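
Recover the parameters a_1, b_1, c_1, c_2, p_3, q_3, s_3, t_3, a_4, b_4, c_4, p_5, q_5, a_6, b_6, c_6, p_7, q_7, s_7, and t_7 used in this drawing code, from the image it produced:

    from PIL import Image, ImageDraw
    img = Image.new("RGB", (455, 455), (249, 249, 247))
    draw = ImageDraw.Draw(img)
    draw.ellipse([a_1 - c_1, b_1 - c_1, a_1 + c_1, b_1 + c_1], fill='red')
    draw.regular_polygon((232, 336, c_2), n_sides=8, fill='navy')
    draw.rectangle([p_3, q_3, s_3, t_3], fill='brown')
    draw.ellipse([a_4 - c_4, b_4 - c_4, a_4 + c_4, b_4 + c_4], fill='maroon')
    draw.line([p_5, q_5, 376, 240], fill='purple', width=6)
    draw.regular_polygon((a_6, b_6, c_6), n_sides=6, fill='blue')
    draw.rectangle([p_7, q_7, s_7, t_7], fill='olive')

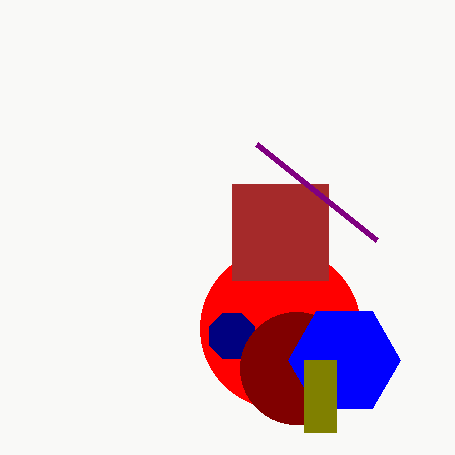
a_1 = 280; b_1 = 328; c_1 = 80; c_2 = 24; p_3 = 232; q_3 = 184; s_3 = 328; t_3 = 280; a_4 = 296; b_4 = 368; c_4 = 56; p_5 = 256; q_5 = 144; a_6 = 344; b_6 = 360; c_6 = 56; p_7 = 304; q_7 = 360; s_7 = 336; t_7 = 432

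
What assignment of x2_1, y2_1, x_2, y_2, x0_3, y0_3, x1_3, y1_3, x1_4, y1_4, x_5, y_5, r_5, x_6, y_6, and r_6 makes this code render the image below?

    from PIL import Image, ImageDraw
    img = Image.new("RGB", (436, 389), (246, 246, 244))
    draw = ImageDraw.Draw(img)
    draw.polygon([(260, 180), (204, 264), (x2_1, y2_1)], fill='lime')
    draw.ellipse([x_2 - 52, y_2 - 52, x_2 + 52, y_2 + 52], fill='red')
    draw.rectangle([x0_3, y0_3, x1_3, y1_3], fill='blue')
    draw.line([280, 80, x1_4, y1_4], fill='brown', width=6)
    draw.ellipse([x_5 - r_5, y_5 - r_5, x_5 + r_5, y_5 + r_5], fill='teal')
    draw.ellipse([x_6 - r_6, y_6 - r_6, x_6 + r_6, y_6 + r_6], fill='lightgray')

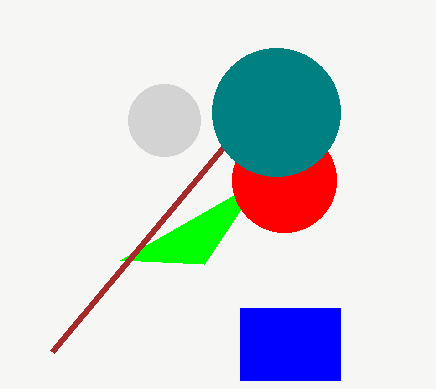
x2_1 = 120; y2_1 = 260; x_2 = 284; y_2 = 180; x0_3 = 240; y0_3 = 308; x1_3 = 340; y1_3 = 380; x1_4 = 52; y1_4 = 352; x_5 = 276; y_5 = 112; r_5 = 64; x_6 = 164; y_6 = 120; r_6 = 36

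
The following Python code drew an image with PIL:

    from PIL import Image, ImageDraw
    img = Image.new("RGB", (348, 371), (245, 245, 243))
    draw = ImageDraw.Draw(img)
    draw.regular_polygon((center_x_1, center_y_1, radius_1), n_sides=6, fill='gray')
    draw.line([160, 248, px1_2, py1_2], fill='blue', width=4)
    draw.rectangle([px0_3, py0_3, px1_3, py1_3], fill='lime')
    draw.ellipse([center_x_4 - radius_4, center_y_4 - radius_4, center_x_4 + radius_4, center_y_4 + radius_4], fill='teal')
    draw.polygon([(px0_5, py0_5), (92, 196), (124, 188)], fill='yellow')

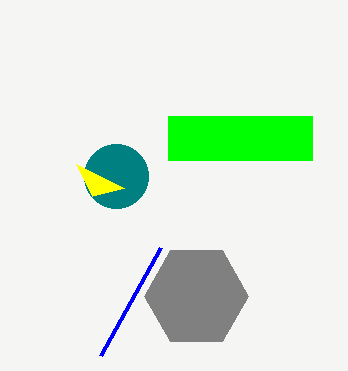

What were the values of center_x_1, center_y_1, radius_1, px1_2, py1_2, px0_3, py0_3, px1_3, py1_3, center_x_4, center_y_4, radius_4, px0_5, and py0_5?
center_x_1 = 196, center_y_1 = 296, radius_1 = 52, px1_2 = 100, py1_2 = 356, px0_3 = 168, py0_3 = 116, px1_3 = 312, py1_3 = 160, center_x_4 = 116, center_y_4 = 176, radius_4 = 32, px0_5 = 76, py0_5 = 164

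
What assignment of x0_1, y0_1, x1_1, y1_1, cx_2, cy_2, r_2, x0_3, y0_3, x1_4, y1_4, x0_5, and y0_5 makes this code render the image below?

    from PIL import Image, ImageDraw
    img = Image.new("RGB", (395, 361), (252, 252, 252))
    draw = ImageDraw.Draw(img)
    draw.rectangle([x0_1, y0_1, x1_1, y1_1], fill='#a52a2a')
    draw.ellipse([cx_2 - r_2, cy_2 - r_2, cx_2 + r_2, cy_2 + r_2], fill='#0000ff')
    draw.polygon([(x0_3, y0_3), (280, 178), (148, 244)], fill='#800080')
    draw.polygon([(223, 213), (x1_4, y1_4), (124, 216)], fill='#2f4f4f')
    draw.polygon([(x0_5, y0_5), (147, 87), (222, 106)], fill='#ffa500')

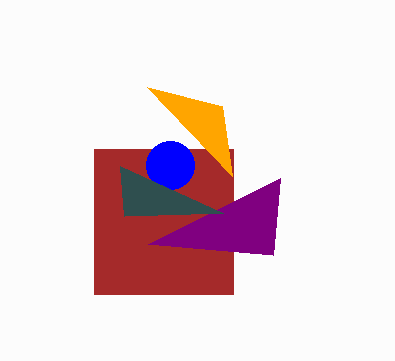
x0_1 = 94
y0_1 = 149
x1_1 = 233
y1_1 = 294
cx_2 = 170
cy_2 = 165
r_2 = 24
x0_3 = 273
y0_3 = 255
x1_4 = 120
y1_4 = 166
x0_5 = 232
y0_5 = 176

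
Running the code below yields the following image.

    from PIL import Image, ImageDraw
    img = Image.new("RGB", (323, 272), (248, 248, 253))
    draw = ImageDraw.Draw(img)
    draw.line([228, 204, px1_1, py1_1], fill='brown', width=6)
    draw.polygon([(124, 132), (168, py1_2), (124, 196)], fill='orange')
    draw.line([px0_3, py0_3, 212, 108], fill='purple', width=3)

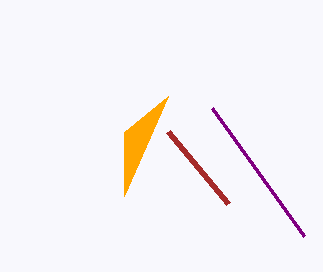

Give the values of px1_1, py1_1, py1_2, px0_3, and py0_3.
px1_1 = 168; py1_1 = 132; py1_2 = 96; px0_3 = 304; py0_3 = 236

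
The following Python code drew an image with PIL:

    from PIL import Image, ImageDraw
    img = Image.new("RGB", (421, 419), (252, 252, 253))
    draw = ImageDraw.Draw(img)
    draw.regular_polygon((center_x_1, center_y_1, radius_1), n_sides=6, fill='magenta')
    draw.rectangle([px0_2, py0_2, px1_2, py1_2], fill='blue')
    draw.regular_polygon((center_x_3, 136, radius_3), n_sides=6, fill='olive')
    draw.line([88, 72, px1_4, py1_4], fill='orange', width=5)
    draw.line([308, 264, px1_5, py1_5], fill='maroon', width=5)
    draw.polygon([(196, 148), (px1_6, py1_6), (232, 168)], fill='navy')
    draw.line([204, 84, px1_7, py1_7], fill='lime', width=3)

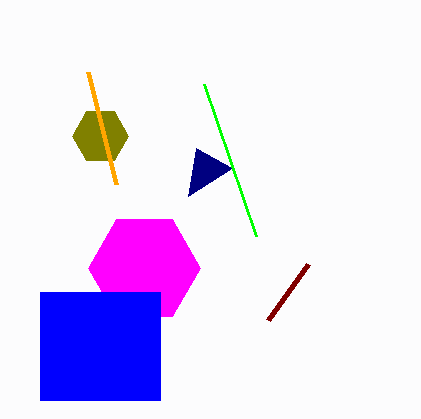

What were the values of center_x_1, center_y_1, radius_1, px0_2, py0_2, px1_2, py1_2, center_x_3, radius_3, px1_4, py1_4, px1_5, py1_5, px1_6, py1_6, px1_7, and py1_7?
center_x_1 = 144, center_y_1 = 268, radius_1 = 56, px0_2 = 40, py0_2 = 292, px1_2 = 160, py1_2 = 400, center_x_3 = 100, radius_3 = 28, px1_4 = 116, py1_4 = 184, px1_5 = 268, py1_5 = 320, px1_6 = 188, py1_6 = 196, px1_7 = 256, py1_7 = 236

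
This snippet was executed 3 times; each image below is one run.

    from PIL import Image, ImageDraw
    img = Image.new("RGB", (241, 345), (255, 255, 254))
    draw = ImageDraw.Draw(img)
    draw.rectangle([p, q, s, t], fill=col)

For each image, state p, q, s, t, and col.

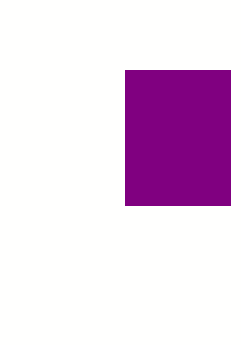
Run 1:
p = 125
q = 70
s = 230
t = 205
col = 'purple'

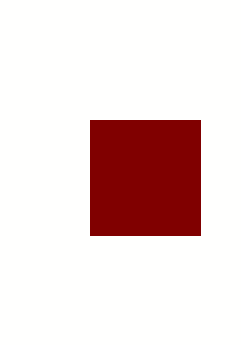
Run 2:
p = 90; q = 120; s = 200; t = 235; col = 'maroon'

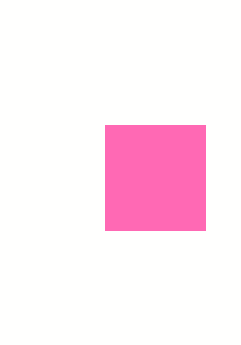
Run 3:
p = 105, q = 125, s = 205, t = 230, col = 'hotpink'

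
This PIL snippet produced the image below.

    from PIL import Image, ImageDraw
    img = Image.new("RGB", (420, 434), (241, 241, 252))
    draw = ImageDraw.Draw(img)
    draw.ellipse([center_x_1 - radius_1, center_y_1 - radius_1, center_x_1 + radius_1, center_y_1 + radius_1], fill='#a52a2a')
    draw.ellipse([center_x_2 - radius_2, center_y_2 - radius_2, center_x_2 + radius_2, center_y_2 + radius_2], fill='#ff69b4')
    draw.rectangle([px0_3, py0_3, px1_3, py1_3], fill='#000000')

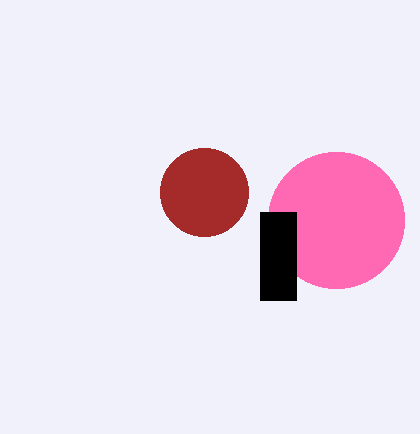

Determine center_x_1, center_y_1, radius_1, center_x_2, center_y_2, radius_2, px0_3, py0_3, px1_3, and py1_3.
center_x_1 = 204, center_y_1 = 192, radius_1 = 44, center_x_2 = 336, center_y_2 = 220, radius_2 = 68, px0_3 = 260, py0_3 = 212, px1_3 = 296, py1_3 = 300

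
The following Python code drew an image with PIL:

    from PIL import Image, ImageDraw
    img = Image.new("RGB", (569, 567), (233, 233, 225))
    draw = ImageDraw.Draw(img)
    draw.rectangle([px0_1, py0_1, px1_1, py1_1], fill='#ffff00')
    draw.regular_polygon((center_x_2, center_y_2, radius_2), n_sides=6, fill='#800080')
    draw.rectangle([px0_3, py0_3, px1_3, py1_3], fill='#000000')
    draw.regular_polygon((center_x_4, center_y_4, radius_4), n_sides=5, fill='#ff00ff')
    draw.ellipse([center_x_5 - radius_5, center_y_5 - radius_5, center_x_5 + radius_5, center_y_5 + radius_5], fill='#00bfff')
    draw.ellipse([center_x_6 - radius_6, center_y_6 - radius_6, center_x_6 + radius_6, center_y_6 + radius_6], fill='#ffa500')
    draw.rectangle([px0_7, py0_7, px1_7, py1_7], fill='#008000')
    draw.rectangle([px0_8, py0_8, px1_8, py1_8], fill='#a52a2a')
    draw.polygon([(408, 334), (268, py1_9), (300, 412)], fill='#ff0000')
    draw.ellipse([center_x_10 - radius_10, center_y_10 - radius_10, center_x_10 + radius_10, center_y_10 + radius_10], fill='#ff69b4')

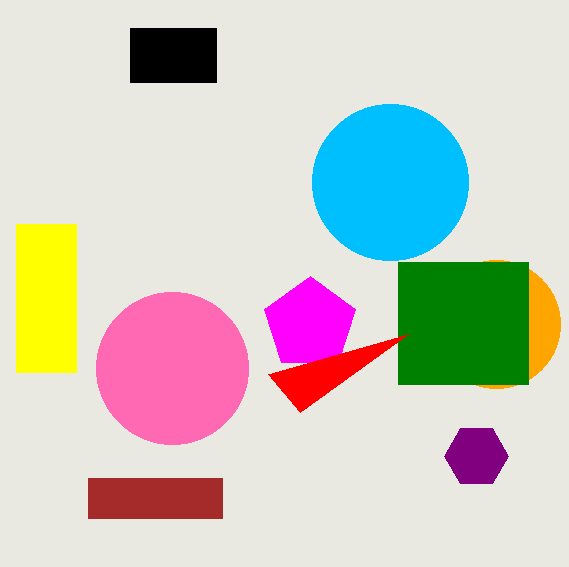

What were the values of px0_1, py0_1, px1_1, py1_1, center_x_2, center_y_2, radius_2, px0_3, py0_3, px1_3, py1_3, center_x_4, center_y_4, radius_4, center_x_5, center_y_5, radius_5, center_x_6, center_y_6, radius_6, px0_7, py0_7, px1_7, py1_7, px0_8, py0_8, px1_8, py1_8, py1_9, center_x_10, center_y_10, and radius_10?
px0_1 = 16, py0_1 = 224, px1_1 = 76, py1_1 = 372, center_x_2 = 476, center_y_2 = 456, radius_2 = 32, px0_3 = 130, py0_3 = 28, px1_3 = 216, py1_3 = 82, center_x_4 = 310, center_y_4 = 324, radius_4 = 48, center_x_5 = 390, center_y_5 = 182, radius_5 = 78, center_x_6 = 496, center_y_6 = 324, radius_6 = 64, px0_7 = 398, py0_7 = 262, px1_7 = 528, py1_7 = 384, px0_8 = 88, py0_8 = 478, px1_8 = 222, py1_8 = 518, py1_9 = 374, center_x_10 = 172, center_y_10 = 368, radius_10 = 76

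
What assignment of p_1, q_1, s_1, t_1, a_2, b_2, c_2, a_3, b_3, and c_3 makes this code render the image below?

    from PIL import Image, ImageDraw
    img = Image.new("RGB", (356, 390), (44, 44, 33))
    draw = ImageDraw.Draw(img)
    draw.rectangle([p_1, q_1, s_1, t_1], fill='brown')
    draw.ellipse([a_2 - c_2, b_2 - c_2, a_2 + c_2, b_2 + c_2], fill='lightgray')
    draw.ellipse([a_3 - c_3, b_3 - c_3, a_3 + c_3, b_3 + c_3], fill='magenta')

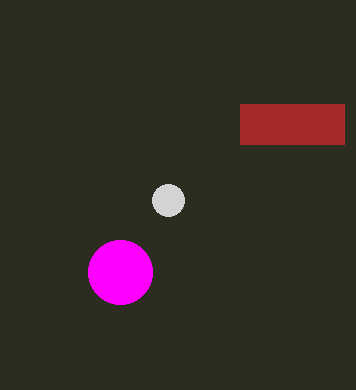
p_1 = 240, q_1 = 104, s_1 = 344, t_1 = 144, a_2 = 168, b_2 = 200, c_2 = 16, a_3 = 120, b_3 = 272, c_3 = 32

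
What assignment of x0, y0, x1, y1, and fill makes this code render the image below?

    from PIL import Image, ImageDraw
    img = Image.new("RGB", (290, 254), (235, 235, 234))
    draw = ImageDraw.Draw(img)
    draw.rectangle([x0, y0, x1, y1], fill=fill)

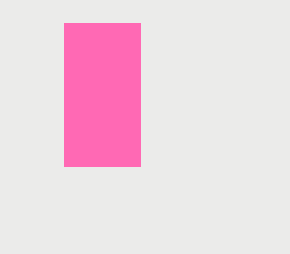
x0 = 64, y0 = 23, x1 = 140, y1 = 166, fill = 'hotpink'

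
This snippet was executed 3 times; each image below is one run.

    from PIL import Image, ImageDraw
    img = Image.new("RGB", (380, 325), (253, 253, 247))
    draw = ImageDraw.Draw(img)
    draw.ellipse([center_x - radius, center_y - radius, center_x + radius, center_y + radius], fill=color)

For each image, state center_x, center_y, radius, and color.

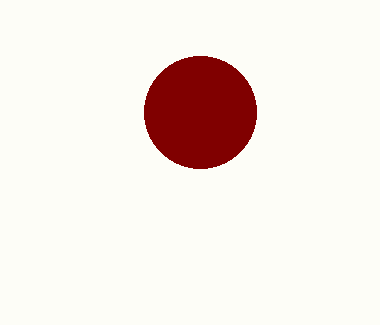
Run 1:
center_x = 200, center_y = 112, radius = 56, color = 'maroon'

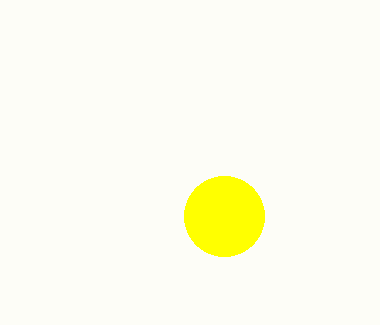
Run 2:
center_x = 224, center_y = 216, radius = 40, color = 'yellow'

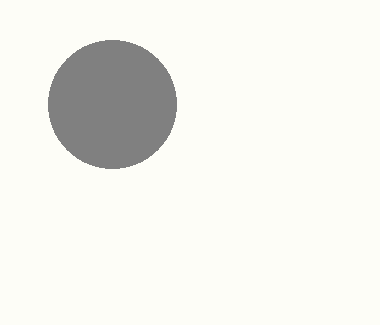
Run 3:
center_x = 112, center_y = 104, radius = 64, color = 'gray'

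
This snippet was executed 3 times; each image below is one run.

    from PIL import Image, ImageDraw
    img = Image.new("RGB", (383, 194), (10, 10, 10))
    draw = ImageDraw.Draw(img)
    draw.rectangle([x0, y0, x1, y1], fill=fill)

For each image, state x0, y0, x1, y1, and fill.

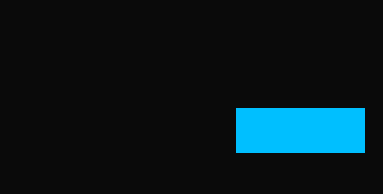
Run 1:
x0 = 236
y0 = 108
x1 = 364
y1 = 152
fill = 'deepskyblue'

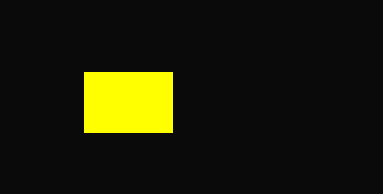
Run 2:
x0 = 84; y0 = 72; x1 = 172; y1 = 132; fill = 'yellow'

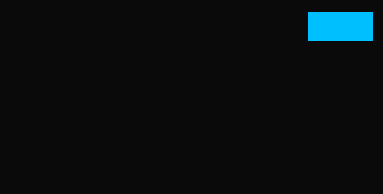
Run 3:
x0 = 308, y0 = 12, x1 = 372, y1 = 40, fill = 'deepskyblue'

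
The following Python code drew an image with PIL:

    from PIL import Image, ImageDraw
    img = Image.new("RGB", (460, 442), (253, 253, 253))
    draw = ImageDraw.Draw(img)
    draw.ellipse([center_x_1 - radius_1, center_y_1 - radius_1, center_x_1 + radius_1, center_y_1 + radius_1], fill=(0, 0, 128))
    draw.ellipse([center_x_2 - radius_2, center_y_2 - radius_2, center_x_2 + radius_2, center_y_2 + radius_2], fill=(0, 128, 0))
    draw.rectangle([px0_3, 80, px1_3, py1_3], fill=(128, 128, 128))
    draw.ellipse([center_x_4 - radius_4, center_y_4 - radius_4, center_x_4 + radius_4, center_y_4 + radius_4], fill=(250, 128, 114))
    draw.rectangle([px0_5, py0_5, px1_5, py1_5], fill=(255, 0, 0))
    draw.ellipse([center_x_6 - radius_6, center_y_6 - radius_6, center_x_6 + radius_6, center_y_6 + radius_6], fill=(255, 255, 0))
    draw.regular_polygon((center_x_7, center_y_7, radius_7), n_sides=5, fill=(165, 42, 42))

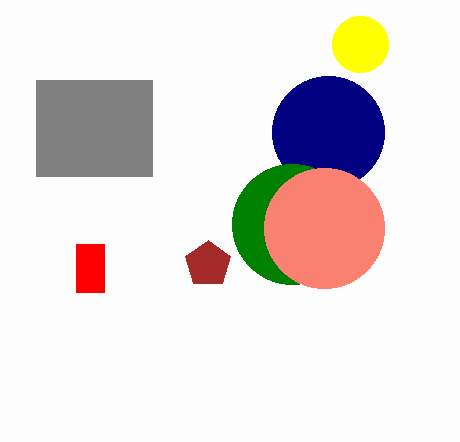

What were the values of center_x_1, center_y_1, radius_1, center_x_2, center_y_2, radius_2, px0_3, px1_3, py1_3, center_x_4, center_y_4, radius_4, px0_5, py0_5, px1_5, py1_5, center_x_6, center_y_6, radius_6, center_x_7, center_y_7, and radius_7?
center_x_1 = 328, center_y_1 = 132, radius_1 = 56, center_x_2 = 292, center_y_2 = 224, radius_2 = 60, px0_3 = 36, px1_3 = 152, py1_3 = 176, center_x_4 = 324, center_y_4 = 228, radius_4 = 60, px0_5 = 76, py0_5 = 244, px1_5 = 104, py1_5 = 292, center_x_6 = 360, center_y_6 = 44, radius_6 = 28, center_x_7 = 208, center_y_7 = 264, radius_7 = 24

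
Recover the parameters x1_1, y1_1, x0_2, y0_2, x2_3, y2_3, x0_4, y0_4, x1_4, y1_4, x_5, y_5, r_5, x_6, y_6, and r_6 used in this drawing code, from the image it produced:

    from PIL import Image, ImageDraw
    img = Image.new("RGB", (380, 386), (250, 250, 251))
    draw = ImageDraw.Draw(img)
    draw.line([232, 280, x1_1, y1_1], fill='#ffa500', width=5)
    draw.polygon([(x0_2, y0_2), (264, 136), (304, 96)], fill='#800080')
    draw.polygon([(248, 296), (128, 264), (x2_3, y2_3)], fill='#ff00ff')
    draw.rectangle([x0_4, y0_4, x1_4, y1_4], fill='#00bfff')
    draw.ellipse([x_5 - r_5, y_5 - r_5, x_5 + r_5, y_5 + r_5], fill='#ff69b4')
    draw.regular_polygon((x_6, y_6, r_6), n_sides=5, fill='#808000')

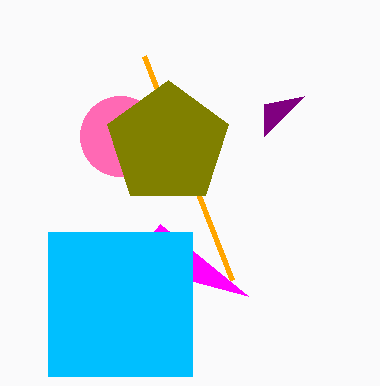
x1_1 = 144; y1_1 = 56; x0_2 = 264; y0_2 = 104; x2_3 = 160; y2_3 = 224; x0_4 = 48; y0_4 = 232; x1_4 = 192; y1_4 = 376; x_5 = 120; y_5 = 136; r_5 = 40; x_6 = 168; y_6 = 144; r_6 = 64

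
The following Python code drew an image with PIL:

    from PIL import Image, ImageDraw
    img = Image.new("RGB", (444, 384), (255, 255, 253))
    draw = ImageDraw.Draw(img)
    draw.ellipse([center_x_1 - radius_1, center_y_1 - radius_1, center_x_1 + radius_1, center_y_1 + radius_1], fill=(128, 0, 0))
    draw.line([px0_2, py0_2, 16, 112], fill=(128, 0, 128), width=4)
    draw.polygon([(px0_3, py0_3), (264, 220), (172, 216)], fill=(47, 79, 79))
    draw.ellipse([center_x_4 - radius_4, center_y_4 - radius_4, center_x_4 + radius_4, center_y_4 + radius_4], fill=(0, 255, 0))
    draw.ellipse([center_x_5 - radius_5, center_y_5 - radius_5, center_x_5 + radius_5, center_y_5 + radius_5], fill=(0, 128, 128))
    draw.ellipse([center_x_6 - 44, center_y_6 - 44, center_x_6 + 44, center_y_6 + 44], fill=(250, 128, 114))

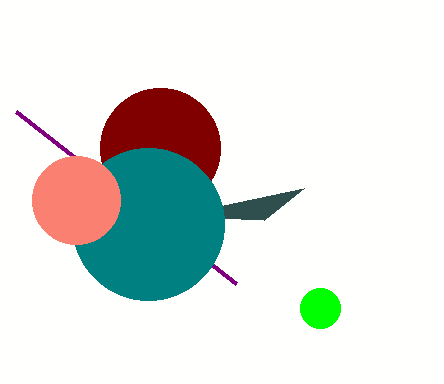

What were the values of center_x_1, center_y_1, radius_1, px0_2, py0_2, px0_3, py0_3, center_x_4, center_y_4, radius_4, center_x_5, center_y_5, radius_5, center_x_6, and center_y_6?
center_x_1 = 160; center_y_1 = 148; radius_1 = 60; px0_2 = 236; py0_2 = 284; px0_3 = 304; py0_3 = 188; center_x_4 = 320; center_y_4 = 308; radius_4 = 20; center_x_5 = 148; center_y_5 = 224; radius_5 = 76; center_x_6 = 76; center_y_6 = 200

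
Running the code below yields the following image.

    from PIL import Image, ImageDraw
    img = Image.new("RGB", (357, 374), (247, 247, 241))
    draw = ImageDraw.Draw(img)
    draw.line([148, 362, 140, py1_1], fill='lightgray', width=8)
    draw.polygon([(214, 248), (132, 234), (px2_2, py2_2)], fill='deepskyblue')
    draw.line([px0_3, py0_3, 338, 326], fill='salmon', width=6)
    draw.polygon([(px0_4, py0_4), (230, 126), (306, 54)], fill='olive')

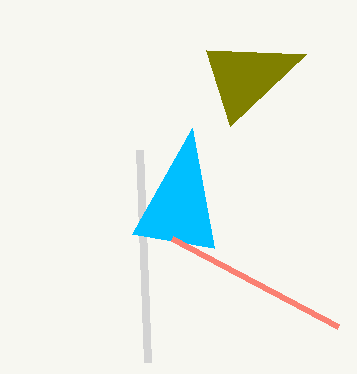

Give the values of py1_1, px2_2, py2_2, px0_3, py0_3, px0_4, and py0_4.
py1_1 = 150
px2_2 = 192
py2_2 = 128
px0_3 = 172
py0_3 = 238
px0_4 = 206
py0_4 = 50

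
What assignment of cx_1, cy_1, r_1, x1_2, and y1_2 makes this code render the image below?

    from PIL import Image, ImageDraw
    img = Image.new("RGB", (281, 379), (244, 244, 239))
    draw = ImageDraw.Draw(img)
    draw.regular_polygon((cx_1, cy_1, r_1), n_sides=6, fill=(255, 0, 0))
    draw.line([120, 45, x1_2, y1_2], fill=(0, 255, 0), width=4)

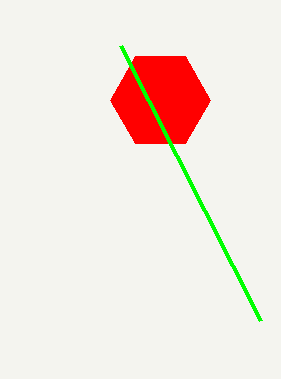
cx_1 = 160
cy_1 = 100
r_1 = 50
x1_2 = 260
y1_2 = 320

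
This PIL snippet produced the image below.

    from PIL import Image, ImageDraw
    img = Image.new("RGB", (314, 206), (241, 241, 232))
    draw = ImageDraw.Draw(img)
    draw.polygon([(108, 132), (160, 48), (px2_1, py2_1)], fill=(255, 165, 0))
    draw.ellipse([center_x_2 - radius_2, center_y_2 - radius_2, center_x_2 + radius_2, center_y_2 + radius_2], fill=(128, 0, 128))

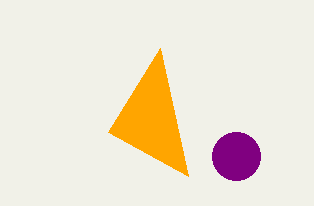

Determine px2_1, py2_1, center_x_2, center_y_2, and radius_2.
px2_1 = 188, py2_1 = 176, center_x_2 = 236, center_y_2 = 156, radius_2 = 24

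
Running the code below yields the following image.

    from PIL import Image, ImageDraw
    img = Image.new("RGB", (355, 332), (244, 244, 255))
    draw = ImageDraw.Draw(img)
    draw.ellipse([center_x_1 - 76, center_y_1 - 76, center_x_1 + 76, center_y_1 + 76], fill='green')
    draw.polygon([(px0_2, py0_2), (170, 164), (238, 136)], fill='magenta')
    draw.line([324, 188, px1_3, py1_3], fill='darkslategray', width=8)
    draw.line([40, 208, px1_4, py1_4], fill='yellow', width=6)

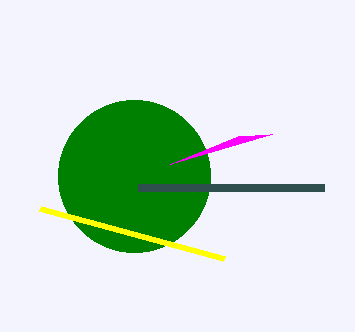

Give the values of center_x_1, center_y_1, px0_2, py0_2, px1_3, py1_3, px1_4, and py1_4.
center_x_1 = 134
center_y_1 = 176
px0_2 = 272
py0_2 = 134
px1_3 = 138
py1_3 = 188
px1_4 = 224
py1_4 = 258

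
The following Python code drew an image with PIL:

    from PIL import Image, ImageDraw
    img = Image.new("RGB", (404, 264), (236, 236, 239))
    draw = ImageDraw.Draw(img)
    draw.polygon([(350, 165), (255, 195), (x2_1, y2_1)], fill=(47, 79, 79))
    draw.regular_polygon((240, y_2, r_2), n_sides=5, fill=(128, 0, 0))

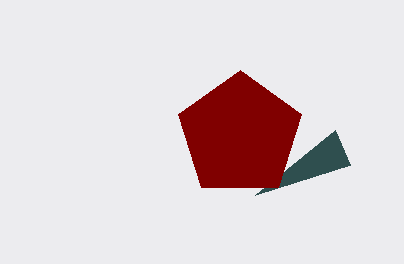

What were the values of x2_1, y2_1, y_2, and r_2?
x2_1 = 335; y2_1 = 130; y_2 = 135; r_2 = 65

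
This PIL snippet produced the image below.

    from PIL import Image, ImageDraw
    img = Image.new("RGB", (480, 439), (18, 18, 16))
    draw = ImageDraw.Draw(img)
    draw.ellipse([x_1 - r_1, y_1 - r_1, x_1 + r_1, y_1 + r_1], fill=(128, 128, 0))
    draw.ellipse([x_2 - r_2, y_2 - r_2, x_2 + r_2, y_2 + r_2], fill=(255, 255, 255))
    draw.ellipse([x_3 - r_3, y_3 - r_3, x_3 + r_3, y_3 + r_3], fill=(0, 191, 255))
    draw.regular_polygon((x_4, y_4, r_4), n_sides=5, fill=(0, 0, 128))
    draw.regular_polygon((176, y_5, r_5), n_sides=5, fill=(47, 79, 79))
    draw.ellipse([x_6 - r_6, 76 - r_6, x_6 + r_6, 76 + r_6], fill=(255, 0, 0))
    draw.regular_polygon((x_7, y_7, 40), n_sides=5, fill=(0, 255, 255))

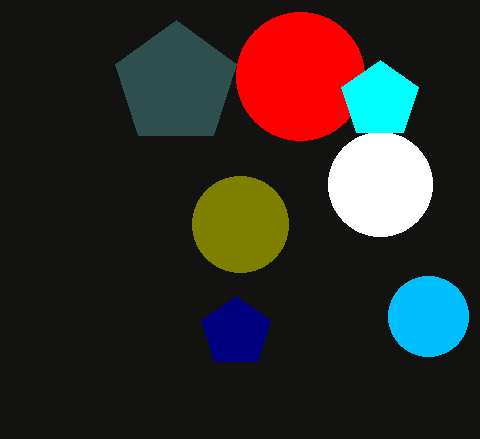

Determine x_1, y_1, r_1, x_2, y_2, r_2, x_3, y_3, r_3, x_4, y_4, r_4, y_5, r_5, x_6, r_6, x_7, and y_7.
x_1 = 240
y_1 = 224
r_1 = 48
x_2 = 380
y_2 = 184
r_2 = 52
x_3 = 428
y_3 = 316
r_3 = 40
x_4 = 236
y_4 = 332
r_4 = 36
y_5 = 84
r_5 = 64
x_6 = 300
r_6 = 64
x_7 = 380
y_7 = 100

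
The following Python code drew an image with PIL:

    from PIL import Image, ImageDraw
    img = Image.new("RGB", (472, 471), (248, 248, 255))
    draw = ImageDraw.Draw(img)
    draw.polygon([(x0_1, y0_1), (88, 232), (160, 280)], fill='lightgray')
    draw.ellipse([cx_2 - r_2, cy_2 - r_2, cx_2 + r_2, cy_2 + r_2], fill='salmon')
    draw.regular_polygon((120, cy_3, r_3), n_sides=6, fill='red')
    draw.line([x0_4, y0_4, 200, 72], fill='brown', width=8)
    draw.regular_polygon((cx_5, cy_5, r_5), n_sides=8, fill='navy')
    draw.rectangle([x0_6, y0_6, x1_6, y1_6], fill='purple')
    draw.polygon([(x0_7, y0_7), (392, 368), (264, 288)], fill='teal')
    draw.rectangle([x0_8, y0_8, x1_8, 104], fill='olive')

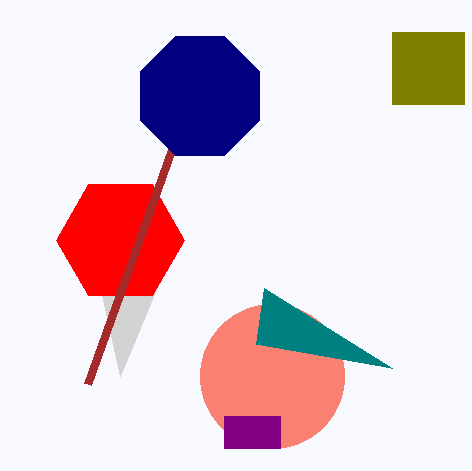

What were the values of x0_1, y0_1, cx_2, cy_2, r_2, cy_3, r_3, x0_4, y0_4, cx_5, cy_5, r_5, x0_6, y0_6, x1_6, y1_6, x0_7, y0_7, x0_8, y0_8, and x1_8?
x0_1 = 120
y0_1 = 376
cx_2 = 272
cy_2 = 376
r_2 = 72
cy_3 = 240
r_3 = 64
x0_4 = 88
y0_4 = 384
cx_5 = 200
cy_5 = 96
r_5 = 64
x0_6 = 224
y0_6 = 416
x1_6 = 280
y1_6 = 448
x0_7 = 256
y0_7 = 344
x0_8 = 392
y0_8 = 32
x1_8 = 464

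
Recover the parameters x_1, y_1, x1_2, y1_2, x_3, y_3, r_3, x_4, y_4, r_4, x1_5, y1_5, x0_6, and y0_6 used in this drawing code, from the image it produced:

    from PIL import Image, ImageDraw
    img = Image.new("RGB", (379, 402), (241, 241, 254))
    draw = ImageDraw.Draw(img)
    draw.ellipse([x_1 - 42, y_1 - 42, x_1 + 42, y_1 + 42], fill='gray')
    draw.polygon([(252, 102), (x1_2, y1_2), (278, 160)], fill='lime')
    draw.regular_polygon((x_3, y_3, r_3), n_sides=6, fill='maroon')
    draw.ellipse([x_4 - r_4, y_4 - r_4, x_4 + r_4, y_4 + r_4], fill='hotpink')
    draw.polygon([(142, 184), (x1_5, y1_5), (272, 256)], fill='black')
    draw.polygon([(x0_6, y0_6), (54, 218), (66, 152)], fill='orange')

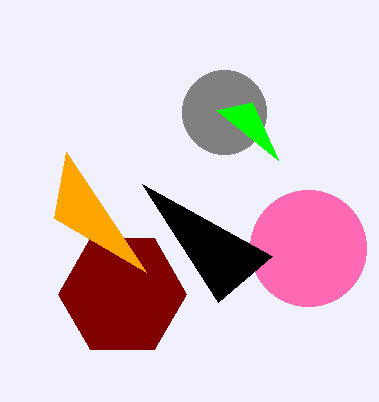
x_1 = 224, y_1 = 112, x1_2 = 216, y1_2 = 110, x_3 = 122, y_3 = 294, r_3 = 64, x_4 = 308, y_4 = 248, r_4 = 58, x1_5 = 218, y1_5 = 302, x0_6 = 146, y0_6 = 272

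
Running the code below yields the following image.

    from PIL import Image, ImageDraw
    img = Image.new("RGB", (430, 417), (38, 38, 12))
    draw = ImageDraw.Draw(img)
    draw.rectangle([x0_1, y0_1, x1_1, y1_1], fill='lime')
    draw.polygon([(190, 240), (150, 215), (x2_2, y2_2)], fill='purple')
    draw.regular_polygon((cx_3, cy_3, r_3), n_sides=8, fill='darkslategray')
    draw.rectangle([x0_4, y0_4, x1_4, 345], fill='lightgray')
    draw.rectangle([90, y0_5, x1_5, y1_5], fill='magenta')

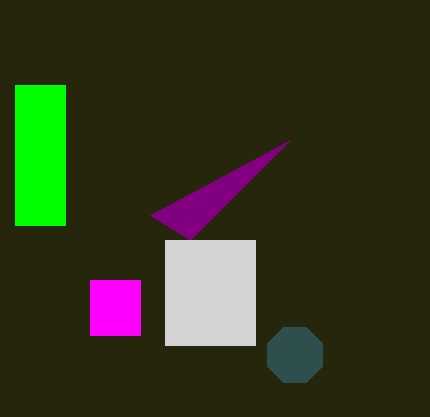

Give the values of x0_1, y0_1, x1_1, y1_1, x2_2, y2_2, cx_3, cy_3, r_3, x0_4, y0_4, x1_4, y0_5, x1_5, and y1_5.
x0_1 = 15
y0_1 = 85
x1_1 = 65
y1_1 = 225
x2_2 = 290
y2_2 = 140
cx_3 = 295
cy_3 = 355
r_3 = 30
x0_4 = 165
y0_4 = 240
x1_4 = 255
y0_5 = 280
x1_5 = 140
y1_5 = 335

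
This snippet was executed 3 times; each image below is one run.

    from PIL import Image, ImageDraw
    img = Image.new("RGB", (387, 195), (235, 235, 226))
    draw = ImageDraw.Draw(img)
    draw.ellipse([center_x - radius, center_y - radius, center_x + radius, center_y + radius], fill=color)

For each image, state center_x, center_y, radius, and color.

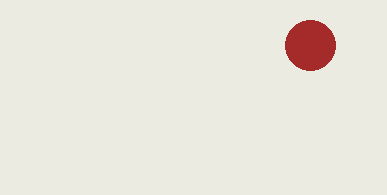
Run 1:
center_x = 310
center_y = 45
radius = 25
color = 'brown'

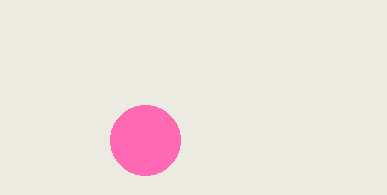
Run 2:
center_x = 145
center_y = 140
radius = 35
color = 'hotpink'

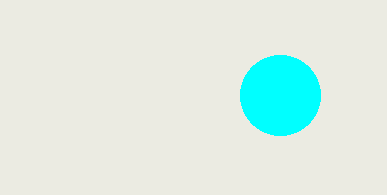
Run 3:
center_x = 280
center_y = 95
radius = 40
color = 'cyan'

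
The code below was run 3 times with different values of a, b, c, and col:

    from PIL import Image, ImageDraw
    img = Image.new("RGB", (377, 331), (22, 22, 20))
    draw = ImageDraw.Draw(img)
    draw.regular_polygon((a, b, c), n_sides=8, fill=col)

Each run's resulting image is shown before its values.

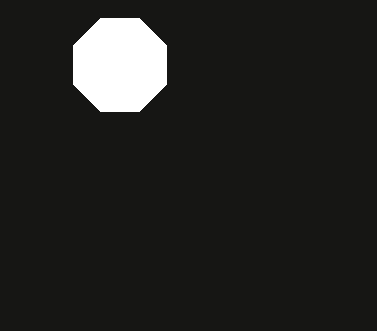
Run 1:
a = 120
b = 65
c = 50
col = 'white'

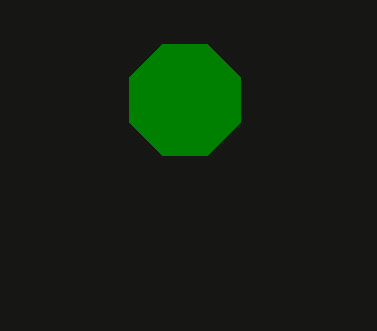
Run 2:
a = 185; b = 100; c = 60; col = 'green'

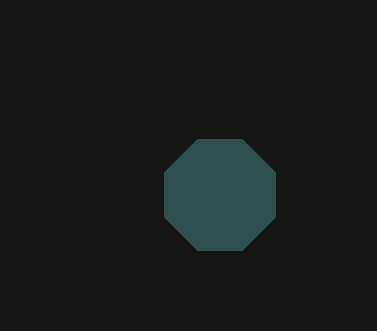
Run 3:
a = 220, b = 195, c = 60, col = 'darkslategray'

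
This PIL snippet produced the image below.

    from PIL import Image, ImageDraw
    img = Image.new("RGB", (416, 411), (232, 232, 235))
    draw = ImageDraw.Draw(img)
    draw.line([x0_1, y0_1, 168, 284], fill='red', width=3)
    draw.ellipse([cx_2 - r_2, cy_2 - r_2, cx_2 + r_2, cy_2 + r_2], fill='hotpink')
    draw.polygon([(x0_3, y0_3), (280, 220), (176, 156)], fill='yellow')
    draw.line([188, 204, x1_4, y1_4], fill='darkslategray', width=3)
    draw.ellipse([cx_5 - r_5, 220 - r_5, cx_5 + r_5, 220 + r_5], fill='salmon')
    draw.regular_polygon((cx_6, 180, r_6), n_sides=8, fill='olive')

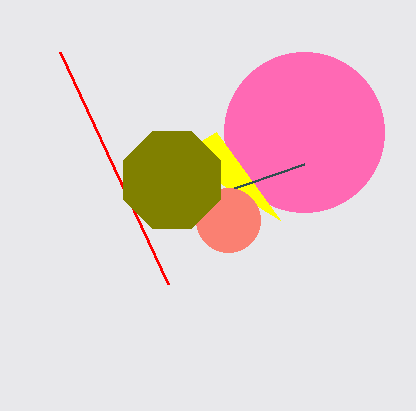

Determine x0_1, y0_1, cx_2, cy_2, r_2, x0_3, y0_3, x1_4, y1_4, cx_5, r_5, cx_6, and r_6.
x0_1 = 60, y0_1 = 52, cx_2 = 304, cy_2 = 132, r_2 = 80, x0_3 = 216, y0_3 = 132, x1_4 = 304, y1_4 = 164, cx_5 = 228, r_5 = 32, cx_6 = 172, r_6 = 52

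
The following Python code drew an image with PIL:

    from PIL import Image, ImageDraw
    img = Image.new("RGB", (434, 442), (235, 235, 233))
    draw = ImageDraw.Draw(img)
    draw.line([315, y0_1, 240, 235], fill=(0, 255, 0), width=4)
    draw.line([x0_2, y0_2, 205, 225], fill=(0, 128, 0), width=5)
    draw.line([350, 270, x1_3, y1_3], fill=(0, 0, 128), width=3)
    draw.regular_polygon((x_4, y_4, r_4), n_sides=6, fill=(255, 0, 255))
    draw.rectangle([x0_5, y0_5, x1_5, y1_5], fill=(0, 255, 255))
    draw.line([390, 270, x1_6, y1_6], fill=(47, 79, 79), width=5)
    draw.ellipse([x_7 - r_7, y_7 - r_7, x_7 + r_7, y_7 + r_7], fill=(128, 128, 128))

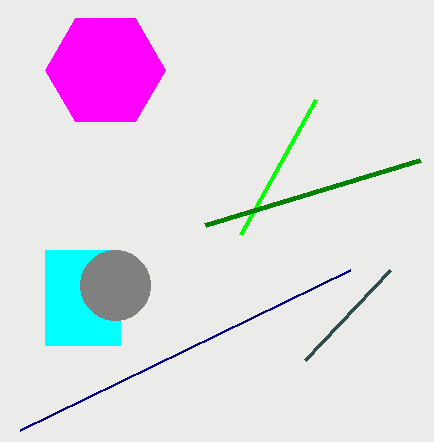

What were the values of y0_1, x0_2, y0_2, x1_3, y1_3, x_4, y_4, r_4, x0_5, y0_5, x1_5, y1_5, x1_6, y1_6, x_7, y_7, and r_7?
y0_1 = 100; x0_2 = 420; y0_2 = 160; x1_3 = 20; y1_3 = 430; x_4 = 105; y_4 = 70; r_4 = 60; x0_5 = 45; y0_5 = 250; x1_5 = 120; y1_5 = 345; x1_6 = 305; y1_6 = 360; x_7 = 115; y_7 = 285; r_7 = 35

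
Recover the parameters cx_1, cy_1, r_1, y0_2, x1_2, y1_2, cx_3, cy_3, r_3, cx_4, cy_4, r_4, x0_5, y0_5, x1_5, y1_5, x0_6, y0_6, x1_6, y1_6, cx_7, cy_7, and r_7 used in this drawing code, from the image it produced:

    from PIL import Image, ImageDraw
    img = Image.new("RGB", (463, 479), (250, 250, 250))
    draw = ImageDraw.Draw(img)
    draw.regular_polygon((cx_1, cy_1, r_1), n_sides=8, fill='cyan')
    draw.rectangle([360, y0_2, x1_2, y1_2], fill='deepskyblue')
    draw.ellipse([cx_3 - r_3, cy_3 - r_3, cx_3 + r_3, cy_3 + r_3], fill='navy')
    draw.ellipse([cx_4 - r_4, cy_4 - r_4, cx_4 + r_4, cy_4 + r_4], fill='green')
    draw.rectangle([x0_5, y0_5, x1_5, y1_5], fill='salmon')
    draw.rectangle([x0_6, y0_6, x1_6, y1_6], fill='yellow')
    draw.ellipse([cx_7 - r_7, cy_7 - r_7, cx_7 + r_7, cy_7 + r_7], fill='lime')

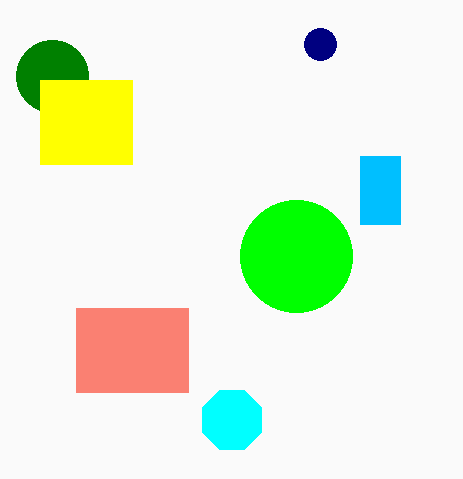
cx_1 = 232
cy_1 = 420
r_1 = 32
y0_2 = 156
x1_2 = 400
y1_2 = 224
cx_3 = 320
cy_3 = 44
r_3 = 16
cx_4 = 52
cy_4 = 76
r_4 = 36
x0_5 = 76
y0_5 = 308
x1_5 = 188
y1_5 = 392
x0_6 = 40
y0_6 = 80
x1_6 = 132
y1_6 = 164
cx_7 = 296
cy_7 = 256
r_7 = 56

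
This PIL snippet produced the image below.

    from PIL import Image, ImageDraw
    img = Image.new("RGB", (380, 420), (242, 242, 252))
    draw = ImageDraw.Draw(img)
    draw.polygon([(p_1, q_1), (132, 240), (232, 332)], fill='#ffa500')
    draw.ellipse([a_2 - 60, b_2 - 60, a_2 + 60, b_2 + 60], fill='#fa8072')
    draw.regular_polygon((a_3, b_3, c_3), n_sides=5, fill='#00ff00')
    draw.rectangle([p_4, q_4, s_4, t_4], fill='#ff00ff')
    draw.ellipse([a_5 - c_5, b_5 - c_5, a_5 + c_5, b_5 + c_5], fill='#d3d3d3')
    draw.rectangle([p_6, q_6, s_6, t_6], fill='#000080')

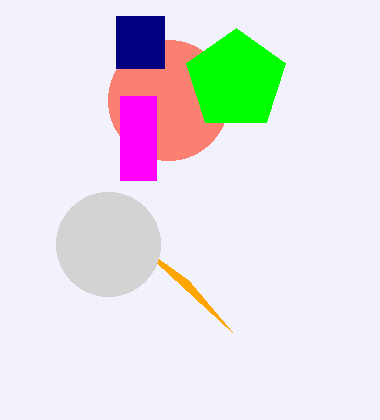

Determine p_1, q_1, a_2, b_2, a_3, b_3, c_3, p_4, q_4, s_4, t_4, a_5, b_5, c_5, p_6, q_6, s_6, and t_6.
p_1 = 188; q_1 = 280; a_2 = 168; b_2 = 100; a_3 = 236; b_3 = 80; c_3 = 52; p_4 = 120; q_4 = 96; s_4 = 156; t_4 = 180; a_5 = 108; b_5 = 244; c_5 = 52; p_6 = 116; q_6 = 16; s_6 = 164; t_6 = 68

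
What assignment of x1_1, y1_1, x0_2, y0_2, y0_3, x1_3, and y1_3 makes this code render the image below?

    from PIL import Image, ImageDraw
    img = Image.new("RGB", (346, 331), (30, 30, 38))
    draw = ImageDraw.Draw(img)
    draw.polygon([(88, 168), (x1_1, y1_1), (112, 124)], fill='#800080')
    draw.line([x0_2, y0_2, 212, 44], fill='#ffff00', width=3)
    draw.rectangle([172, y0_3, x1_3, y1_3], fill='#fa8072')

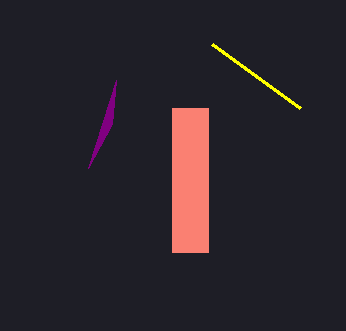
x1_1 = 116, y1_1 = 80, x0_2 = 300, y0_2 = 108, y0_3 = 108, x1_3 = 208, y1_3 = 252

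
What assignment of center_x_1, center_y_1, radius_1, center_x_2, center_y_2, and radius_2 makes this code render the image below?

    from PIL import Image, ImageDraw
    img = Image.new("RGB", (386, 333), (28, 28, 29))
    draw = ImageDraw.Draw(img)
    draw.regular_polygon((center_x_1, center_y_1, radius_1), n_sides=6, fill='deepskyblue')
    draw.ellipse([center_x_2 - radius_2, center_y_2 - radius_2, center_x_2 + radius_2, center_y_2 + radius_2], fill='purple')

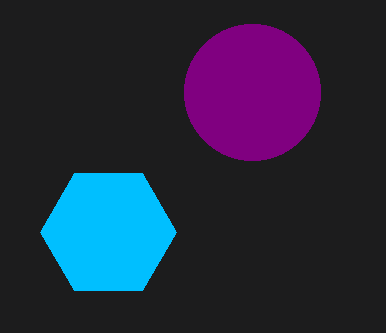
center_x_1 = 108, center_y_1 = 232, radius_1 = 68, center_x_2 = 252, center_y_2 = 92, radius_2 = 68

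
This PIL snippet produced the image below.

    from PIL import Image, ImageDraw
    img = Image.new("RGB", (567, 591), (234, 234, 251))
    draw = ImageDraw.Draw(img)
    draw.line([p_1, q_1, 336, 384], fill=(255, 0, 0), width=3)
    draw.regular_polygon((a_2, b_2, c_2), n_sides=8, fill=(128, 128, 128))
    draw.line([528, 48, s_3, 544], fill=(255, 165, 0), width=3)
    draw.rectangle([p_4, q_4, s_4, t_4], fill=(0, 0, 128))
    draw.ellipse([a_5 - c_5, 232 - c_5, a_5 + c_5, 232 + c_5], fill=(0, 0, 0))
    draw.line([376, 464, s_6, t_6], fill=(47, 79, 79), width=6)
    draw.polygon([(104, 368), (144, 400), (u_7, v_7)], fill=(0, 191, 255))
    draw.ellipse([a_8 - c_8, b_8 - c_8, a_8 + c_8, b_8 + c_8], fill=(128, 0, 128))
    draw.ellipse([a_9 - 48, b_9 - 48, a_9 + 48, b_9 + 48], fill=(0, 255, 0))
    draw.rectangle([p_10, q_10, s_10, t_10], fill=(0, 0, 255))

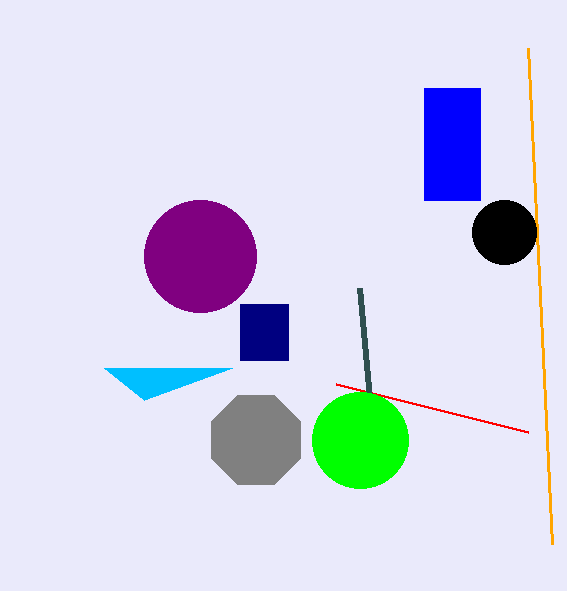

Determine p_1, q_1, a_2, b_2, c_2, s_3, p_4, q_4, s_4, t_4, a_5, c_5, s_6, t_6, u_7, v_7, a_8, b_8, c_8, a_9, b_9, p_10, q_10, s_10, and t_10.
p_1 = 528; q_1 = 432; a_2 = 256; b_2 = 440; c_2 = 48; s_3 = 552; p_4 = 240; q_4 = 304; s_4 = 288; t_4 = 360; a_5 = 504; c_5 = 32; s_6 = 360; t_6 = 288; u_7 = 232; v_7 = 368; a_8 = 200; b_8 = 256; c_8 = 56; a_9 = 360; b_9 = 440; p_10 = 424; q_10 = 88; s_10 = 480; t_10 = 200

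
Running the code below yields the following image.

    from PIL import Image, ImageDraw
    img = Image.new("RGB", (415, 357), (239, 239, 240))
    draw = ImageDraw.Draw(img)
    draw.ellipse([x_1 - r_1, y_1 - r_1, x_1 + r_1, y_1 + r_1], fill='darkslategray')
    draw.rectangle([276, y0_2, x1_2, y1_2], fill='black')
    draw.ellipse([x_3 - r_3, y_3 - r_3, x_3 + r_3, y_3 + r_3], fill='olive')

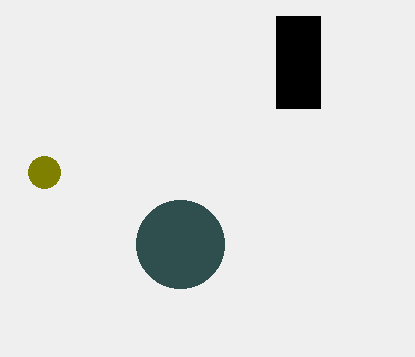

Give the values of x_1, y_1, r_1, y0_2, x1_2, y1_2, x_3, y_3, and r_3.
x_1 = 180
y_1 = 244
r_1 = 44
y0_2 = 16
x1_2 = 320
y1_2 = 108
x_3 = 44
y_3 = 172
r_3 = 16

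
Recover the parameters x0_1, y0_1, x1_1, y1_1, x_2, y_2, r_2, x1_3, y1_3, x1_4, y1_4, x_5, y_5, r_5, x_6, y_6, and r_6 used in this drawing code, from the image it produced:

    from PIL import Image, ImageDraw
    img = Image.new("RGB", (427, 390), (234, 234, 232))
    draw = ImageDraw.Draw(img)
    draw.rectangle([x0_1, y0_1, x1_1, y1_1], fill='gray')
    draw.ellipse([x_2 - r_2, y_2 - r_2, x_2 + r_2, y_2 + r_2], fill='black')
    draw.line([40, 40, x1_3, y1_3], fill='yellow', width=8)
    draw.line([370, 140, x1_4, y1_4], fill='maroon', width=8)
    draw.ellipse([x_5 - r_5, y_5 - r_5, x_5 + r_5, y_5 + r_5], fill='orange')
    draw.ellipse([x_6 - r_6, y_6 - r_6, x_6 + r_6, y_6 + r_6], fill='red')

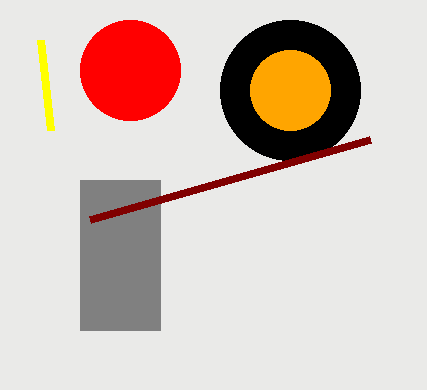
x0_1 = 80, y0_1 = 180, x1_1 = 160, y1_1 = 330, x_2 = 290, y_2 = 90, r_2 = 70, x1_3 = 50, y1_3 = 130, x1_4 = 90, y1_4 = 220, x_5 = 290, y_5 = 90, r_5 = 40, x_6 = 130, y_6 = 70, r_6 = 50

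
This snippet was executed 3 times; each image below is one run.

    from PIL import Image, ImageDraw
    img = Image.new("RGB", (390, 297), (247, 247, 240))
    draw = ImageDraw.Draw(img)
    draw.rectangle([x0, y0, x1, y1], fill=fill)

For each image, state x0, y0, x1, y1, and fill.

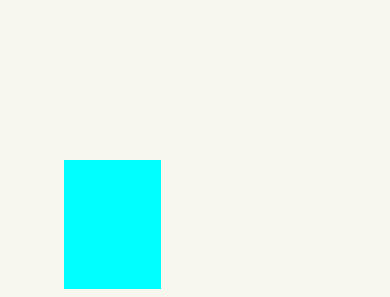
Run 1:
x0 = 64
y0 = 160
x1 = 160
y1 = 288
fill = 'cyan'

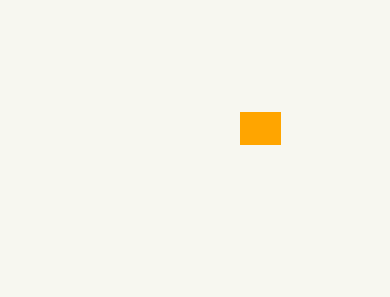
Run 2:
x0 = 240; y0 = 112; x1 = 280; y1 = 144; fill = 'orange'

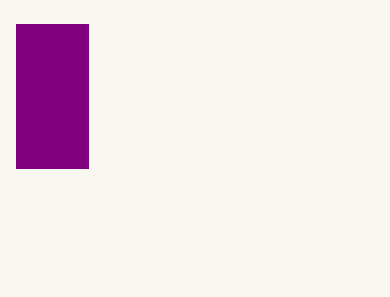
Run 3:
x0 = 16
y0 = 24
x1 = 88
y1 = 168
fill = 'purple'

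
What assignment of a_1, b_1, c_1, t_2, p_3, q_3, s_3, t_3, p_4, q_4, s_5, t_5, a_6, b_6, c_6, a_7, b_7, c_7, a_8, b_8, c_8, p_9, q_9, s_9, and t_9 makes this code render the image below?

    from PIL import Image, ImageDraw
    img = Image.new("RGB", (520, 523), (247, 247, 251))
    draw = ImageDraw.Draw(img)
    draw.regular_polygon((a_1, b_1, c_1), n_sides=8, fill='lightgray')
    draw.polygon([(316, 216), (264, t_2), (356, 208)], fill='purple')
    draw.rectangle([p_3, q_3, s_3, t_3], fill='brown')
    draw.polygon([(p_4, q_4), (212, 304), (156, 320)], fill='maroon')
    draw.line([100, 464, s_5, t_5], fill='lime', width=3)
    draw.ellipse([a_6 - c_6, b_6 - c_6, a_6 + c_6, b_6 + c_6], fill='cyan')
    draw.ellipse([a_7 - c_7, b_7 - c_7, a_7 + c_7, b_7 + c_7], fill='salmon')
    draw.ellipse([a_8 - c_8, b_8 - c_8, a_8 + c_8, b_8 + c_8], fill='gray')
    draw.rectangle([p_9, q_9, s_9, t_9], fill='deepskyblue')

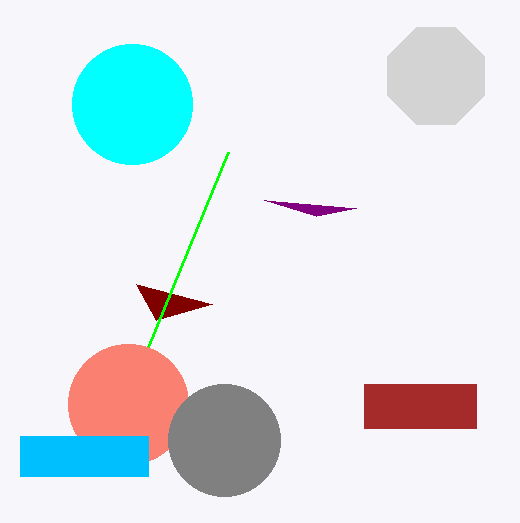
a_1 = 436
b_1 = 76
c_1 = 52
t_2 = 200
p_3 = 364
q_3 = 384
s_3 = 476
t_3 = 428
p_4 = 136
q_4 = 284
s_5 = 228
t_5 = 152
a_6 = 132
b_6 = 104
c_6 = 60
a_7 = 128
b_7 = 404
c_7 = 60
a_8 = 224
b_8 = 440
c_8 = 56
p_9 = 20
q_9 = 436
s_9 = 148
t_9 = 476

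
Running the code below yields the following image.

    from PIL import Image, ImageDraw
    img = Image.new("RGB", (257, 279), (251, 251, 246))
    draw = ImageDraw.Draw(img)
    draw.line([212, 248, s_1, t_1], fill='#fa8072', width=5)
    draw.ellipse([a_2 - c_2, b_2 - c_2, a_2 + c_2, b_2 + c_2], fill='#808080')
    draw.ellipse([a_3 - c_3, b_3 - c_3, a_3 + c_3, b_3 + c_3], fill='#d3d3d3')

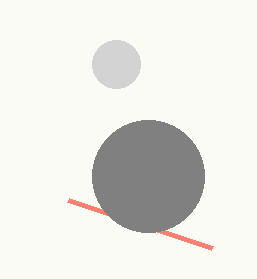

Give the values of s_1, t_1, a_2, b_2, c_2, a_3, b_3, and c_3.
s_1 = 68; t_1 = 200; a_2 = 148; b_2 = 176; c_2 = 56; a_3 = 116; b_3 = 64; c_3 = 24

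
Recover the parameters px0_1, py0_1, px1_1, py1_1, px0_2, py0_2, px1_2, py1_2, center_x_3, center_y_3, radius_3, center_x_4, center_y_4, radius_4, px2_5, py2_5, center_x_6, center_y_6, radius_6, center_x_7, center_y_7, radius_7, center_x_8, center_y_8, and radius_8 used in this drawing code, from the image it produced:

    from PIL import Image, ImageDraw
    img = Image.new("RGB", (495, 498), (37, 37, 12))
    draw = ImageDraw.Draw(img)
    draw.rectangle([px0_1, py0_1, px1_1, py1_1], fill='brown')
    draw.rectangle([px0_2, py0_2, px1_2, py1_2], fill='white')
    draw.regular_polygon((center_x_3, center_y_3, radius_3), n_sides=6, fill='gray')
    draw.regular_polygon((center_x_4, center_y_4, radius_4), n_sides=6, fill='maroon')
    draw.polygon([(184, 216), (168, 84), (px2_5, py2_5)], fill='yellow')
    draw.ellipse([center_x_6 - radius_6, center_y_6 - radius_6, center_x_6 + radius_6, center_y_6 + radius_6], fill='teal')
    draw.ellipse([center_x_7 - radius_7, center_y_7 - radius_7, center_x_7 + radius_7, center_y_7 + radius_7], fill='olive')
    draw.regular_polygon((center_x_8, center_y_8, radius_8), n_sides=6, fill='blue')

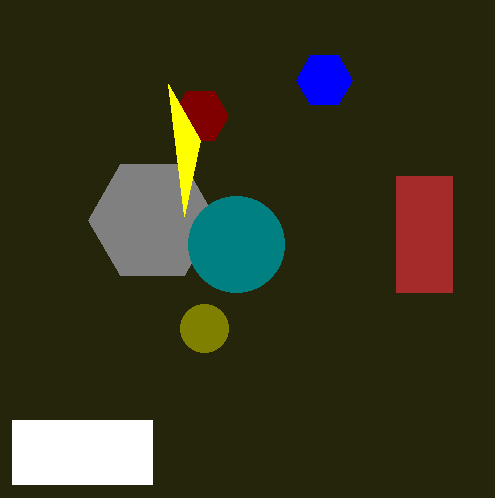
px0_1 = 396; py0_1 = 176; px1_1 = 452; py1_1 = 292; px0_2 = 12; py0_2 = 420; px1_2 = 152; py1_2 = 484; center_x_3 = 152; center_y_3 = 220; radius_3 = 64; center_x_4 = 200; center_y_4 = 116; radius_4 = 28; px2_5 = 200; py2_5 = 140; center_x_6 = 236; center_y_6 = 244; radius_6 = 48; center_x_7 = 204; center_y_7 = 328; radius_7 = 24; center_x_8 = 324; center_y_8 = 80; radius_8 = 28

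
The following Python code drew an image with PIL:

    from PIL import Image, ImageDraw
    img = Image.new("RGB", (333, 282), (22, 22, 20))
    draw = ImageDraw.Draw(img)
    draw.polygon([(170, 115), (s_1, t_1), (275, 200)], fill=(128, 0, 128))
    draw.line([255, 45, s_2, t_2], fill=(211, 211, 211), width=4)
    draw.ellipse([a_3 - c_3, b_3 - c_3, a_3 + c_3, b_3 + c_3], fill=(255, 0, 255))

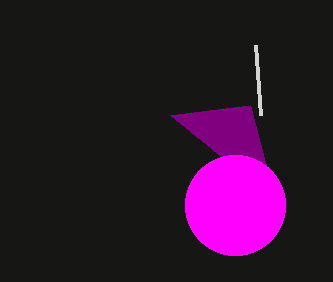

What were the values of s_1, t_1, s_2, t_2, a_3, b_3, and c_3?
s_1 = 250, t_1 = 105, s_2 = 260, t_2 = 115, a_3 = 235, b_3 = 205, c_3 = 50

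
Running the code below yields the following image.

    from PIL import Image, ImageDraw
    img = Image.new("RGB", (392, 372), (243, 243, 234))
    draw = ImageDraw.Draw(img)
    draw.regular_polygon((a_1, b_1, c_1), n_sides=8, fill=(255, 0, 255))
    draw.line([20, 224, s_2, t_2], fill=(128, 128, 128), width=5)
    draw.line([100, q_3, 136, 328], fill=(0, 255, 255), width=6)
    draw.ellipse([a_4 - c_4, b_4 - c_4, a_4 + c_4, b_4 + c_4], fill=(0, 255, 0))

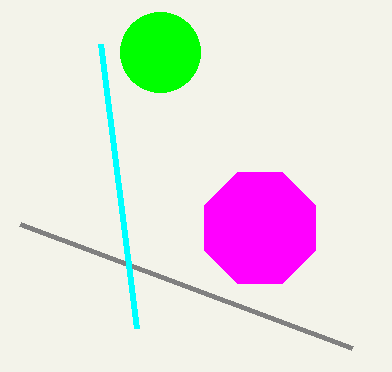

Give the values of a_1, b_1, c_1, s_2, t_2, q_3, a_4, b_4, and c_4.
a_1 = 260
b_1 = 228
c_1 = 60
s_2 = 352
t_2 = 348
q_3 = 44
a_4 = 160
b_4 = 52
c_4 = 40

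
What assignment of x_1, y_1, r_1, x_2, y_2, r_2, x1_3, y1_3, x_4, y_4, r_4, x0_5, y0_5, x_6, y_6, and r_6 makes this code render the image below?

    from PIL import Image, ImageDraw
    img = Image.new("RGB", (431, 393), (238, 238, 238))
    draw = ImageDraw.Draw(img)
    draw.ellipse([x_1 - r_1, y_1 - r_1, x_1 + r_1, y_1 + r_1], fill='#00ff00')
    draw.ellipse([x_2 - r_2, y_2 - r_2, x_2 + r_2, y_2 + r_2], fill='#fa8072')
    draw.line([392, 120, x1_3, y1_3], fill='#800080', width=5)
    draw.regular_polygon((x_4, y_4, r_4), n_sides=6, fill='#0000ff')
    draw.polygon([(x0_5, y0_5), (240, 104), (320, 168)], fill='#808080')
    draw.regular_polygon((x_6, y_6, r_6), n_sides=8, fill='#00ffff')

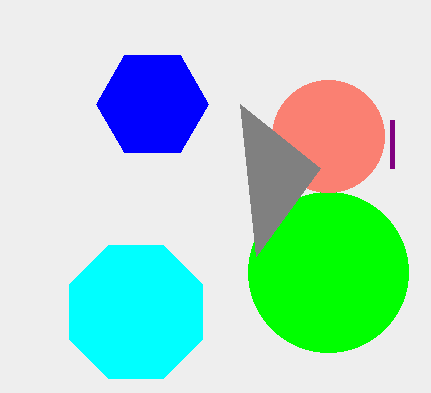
x_1 = 328, y_1 = 272, r_1 = 80, x_2 = 328, y_2 = 136, r_2 = 56, x1_3 = 392, y1_3 = 168, x_4 = 152, y_4 = 104, r_4 = 56, x0_5 = 256, y0_5 = 256, x_6 = 136, y_6 = 312, r_6 = 72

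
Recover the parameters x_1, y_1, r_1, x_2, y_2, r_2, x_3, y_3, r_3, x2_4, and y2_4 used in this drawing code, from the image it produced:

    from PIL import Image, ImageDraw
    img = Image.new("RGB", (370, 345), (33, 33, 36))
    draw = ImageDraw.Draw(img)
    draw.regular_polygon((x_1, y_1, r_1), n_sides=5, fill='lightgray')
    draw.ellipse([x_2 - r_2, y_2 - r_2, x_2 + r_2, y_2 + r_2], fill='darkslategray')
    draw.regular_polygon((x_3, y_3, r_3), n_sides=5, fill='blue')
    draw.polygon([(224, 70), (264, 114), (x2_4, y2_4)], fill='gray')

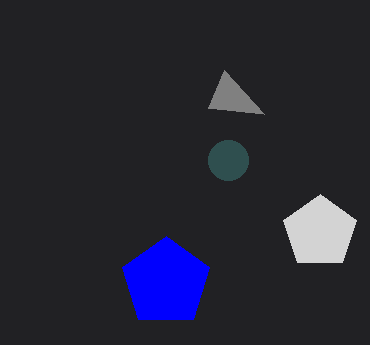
x_1 = 320
y_1 = 232
r_1 = 38
x_2 = 228
y_2 = 160
r_2 = 20
x_3 = 166
y_3 = 282
r_3 = 46
x2_4 = 208
y2_4 = 108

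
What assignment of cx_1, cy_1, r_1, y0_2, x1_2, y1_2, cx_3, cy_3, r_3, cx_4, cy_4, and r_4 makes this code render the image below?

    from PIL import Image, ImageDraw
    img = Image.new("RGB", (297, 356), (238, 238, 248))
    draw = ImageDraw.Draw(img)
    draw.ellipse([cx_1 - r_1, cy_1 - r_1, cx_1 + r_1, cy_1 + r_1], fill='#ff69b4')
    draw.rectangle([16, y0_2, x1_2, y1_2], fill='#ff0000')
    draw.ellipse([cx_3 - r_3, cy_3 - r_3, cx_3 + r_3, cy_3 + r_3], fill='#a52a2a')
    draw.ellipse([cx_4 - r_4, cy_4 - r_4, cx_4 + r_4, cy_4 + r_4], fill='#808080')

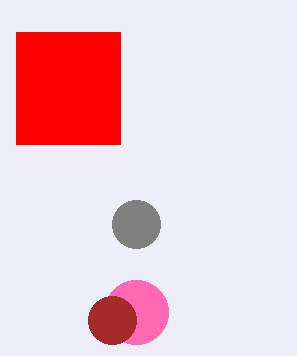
cx_1 = 136, cy_1 = 312, r_1 = 32, y0_2 = 32, x1_2 = 120, y1_2 = 144, cx_3 = 112, cy_3 = 320, r_3 = 24, cx_4 = 136, cy_4 = 224, r_4 = 24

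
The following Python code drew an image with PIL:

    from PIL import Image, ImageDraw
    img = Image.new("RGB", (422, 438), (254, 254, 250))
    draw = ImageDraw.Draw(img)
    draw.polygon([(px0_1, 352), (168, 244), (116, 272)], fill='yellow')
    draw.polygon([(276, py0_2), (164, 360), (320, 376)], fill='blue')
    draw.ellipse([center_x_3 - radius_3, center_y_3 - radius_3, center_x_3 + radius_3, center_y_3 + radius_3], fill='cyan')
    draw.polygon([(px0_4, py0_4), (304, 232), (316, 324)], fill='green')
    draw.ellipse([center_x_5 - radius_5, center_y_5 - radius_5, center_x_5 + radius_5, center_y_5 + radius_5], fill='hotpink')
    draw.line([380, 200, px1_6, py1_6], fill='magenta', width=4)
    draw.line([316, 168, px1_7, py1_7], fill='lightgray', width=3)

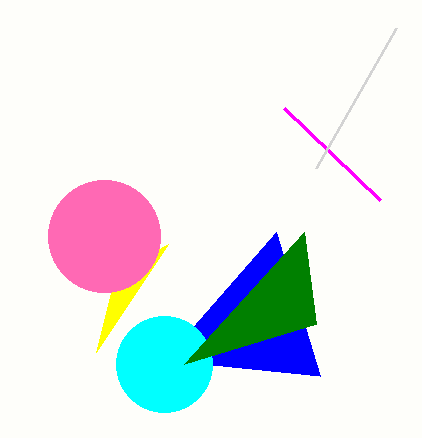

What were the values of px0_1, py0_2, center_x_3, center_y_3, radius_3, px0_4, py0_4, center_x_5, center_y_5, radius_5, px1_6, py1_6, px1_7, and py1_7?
px0_1 = 96
py0_2 = 232
center_x_3 = 164
center_y_3 = 364
radius_3 = 48
px0_4 = 184
py0_4 = 364
center_x_5 = 104
center_y_5 = 236
radius_5 = 56
px1_6 = 284
py1_6 = 108
px1_7 = 396
py1_7 = 28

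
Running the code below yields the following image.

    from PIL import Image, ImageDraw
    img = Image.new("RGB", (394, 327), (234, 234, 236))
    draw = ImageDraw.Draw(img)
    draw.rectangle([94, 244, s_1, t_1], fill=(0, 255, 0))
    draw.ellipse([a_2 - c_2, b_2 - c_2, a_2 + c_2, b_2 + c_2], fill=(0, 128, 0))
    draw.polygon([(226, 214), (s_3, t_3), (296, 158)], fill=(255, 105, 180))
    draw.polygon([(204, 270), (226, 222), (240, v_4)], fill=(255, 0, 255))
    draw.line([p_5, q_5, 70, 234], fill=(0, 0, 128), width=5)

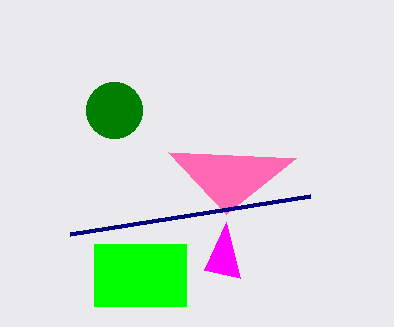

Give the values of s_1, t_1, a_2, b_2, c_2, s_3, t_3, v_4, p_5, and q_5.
s_1 = 186; t_1 = 306; a_2 = 114; b_2 = 110; c_2 = 28; s_3 = 168; t_3 = 152; v_4 = 278; p_5 = 310; q_5 = 196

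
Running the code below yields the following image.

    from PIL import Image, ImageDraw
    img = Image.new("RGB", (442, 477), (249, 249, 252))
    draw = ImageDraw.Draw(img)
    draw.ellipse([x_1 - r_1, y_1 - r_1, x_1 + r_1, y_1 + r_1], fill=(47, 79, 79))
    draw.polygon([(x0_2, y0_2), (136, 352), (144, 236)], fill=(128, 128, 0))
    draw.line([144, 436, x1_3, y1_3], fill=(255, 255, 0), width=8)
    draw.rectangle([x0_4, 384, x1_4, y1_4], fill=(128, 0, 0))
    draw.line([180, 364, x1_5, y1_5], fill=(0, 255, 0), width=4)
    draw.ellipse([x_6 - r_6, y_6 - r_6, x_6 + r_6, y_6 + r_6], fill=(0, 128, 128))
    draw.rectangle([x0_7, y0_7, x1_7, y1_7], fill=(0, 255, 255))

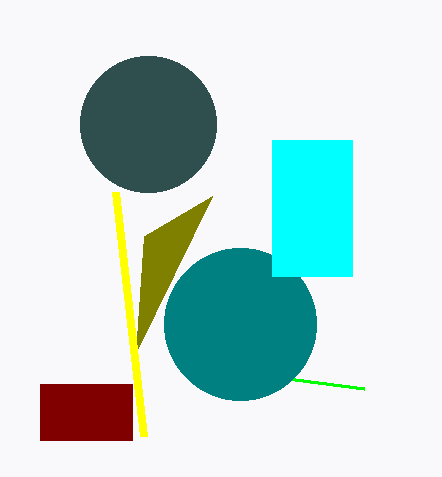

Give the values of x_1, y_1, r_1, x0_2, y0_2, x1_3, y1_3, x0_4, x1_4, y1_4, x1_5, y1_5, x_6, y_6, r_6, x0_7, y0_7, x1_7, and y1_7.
x_1 = 148; y_1 = 124; r_1 = 68; x0_2 = 212; y0_2 = 196; x1_3 = 116; y1_3 = 192; x0_4 = 40; x1_4 = 132; y1_4 = 440; x1_5 = 364; y1_5 = 388; x_6 = 240; y_6 = 324; r_6 = 76; x0_7 = 272; y0_7 = 140; x1_7 = 352; y1_7 = 276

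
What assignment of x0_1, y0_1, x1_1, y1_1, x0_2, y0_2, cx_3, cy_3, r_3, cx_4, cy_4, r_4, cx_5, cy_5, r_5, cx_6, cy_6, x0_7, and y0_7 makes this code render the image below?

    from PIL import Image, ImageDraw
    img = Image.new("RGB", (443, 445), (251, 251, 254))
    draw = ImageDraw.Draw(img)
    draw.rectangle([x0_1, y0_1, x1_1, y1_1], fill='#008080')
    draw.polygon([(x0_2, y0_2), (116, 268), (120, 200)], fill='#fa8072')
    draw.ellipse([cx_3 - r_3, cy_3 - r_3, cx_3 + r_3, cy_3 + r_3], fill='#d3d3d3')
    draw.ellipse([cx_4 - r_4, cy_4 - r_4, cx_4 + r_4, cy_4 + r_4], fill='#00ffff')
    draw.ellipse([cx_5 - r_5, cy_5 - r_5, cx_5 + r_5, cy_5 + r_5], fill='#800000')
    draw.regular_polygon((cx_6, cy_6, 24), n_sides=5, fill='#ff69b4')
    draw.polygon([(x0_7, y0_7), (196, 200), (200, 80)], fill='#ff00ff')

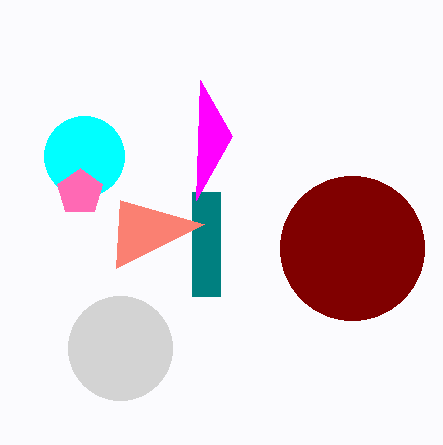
x0_1 = 192
y0_1 = 192
x1_1 = 220
y1_1 = 296
x0_2 = 204
y0_2 = 224
cx_3 = 120
cy_3 = 348
r_3 = 52
cx_4 = 84
cy_4 = 156
r_4 = 40
cx_5 = 352
cy_5 = 248
r_5 = 72
cx_6 = 80
cy_6 = 192
x0_7 = 232
y0_7 = 136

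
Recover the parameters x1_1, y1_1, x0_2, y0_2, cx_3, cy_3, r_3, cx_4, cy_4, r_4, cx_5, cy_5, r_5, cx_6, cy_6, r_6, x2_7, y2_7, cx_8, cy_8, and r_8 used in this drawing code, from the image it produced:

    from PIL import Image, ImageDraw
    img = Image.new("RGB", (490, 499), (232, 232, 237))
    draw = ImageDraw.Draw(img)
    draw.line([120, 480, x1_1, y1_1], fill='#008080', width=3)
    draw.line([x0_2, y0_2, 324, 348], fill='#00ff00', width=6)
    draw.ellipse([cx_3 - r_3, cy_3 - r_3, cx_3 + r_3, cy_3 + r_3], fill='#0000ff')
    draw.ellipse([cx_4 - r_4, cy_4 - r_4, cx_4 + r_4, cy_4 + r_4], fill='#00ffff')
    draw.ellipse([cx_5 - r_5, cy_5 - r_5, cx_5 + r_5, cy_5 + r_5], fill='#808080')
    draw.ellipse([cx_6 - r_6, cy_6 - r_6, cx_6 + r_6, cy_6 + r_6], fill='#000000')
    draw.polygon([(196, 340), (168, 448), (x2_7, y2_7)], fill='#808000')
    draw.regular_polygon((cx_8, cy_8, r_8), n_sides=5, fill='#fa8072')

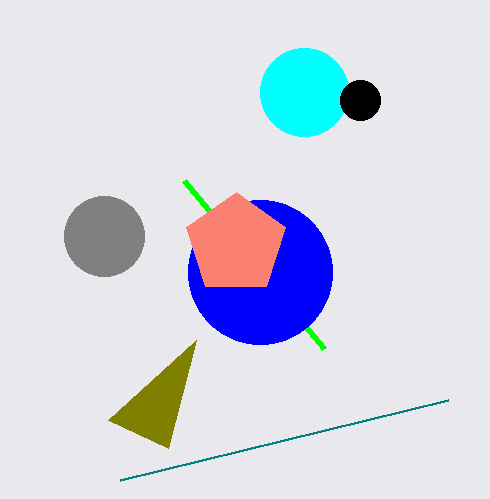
x1_1 = 448; y1_1 = 400; x0_2 = 184; y0_2 = 180; cx_3 = 260; cy_3 = 272; r_3 = 72; cx_4 = 304; cy_4 = 92; r_4 = 44; cx_5 = 104; cy_5 = 236; r_5 = 40; cx_6 = 360; cy_6 = 100; r_6 = 20; x2_7 = 108; y2_7 = 420; cx_8 = 236; cy_8 = 244; r_8 = 52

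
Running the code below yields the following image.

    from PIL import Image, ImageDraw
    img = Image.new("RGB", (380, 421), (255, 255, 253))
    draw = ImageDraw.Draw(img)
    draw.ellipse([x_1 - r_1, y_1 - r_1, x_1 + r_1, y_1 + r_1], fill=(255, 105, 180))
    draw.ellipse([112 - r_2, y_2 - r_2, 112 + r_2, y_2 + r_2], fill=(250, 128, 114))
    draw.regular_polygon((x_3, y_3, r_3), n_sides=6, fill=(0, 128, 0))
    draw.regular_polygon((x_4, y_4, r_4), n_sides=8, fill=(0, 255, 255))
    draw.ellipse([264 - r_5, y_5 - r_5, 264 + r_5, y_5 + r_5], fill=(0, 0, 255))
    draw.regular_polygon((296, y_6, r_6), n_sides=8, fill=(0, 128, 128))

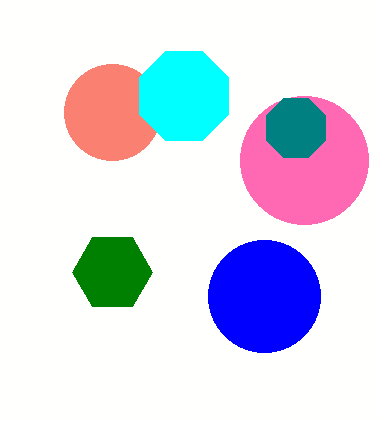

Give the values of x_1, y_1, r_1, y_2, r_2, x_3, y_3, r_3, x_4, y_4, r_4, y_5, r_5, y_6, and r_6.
x_1 = 304
y_1 = 160
r_1 = 64
y_2 = 112
r_2 = 48
x_3 = 112
y_3 = 272
r_3 = 40
x_4 = 184
y_4 = 96
r_4 = 48
y_5 = 296
r_5 = 56
y_6 = 128
r_6 = 32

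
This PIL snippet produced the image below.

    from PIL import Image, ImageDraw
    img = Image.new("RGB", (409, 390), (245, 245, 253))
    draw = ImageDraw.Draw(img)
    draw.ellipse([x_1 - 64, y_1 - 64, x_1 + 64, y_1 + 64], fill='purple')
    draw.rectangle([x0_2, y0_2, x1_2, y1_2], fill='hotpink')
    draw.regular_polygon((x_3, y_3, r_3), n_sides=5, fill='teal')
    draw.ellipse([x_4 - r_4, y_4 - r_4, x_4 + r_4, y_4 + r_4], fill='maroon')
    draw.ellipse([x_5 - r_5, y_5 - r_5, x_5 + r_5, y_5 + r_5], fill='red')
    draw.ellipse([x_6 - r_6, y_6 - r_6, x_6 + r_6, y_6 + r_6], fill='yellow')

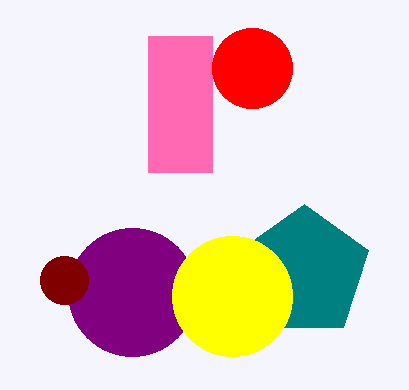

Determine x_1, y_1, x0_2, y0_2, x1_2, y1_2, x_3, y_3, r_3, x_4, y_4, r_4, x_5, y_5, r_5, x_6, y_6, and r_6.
x_1 = 132
y_1 = 292
x0_2 = 148
y0_2 = 36
x1_2 = 212
y1_2 = 172
x_3 = 304
y_3 = 272
r_3 = 68
x_4 = 64
y_4 = 280
r_4 = 24
x_5 = 252
y_5 = 68
r_5 = 40
x_6 = 232
y_6 = 296
r_6 = 60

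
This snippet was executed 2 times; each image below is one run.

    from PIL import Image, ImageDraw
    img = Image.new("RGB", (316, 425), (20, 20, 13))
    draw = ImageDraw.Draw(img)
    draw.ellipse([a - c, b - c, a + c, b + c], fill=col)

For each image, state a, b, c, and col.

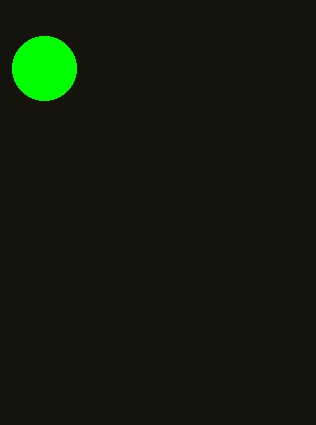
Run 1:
a = 44; b = 68; c = 32; col = 'lime'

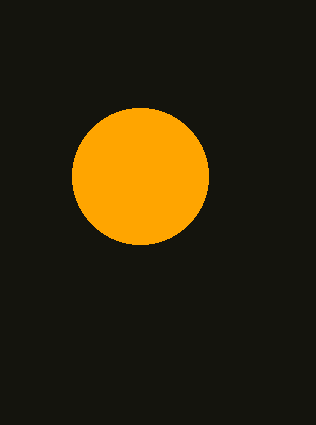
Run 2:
a = 140, b = 176, c = 68, col = 'orange'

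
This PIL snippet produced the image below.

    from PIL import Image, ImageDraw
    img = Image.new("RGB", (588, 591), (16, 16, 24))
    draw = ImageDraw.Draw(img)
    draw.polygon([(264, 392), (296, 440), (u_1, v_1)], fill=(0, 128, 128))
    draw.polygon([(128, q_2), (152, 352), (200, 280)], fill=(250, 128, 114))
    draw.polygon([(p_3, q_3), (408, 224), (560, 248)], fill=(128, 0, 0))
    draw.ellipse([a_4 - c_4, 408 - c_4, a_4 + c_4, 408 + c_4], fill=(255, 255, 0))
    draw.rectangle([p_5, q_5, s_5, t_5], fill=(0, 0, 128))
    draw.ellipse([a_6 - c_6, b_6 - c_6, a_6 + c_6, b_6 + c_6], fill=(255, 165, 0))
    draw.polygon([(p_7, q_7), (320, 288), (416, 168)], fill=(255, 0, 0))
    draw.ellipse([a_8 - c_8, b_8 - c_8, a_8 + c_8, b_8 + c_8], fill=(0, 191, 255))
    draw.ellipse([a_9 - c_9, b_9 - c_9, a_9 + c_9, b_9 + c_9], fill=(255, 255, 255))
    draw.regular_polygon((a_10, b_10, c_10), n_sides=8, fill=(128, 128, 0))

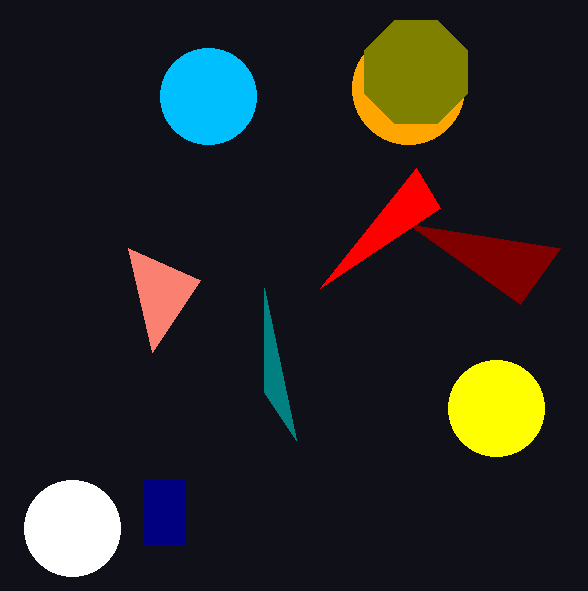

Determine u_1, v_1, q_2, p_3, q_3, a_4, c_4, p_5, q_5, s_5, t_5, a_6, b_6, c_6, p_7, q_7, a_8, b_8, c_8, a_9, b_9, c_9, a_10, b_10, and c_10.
u_1 = 264
v_1 = 288
q_2 = 248
p_3 = 520
q_3 = 304
a_4 = 496
c_4 = 48
p_5 = 144
q_5 = 480
s_5 = 184
t_5 = 544
a_6 = 408
b_6 = 88
c_6 = 56
p_7 = 440
q_7 = 208
a_8 = 208
b_8 = 96
c_8 = 48
a_9 = 72
b_9 = 528
c_9 = 48
a_10 = 416
b_10 = 72
c_10 = 56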